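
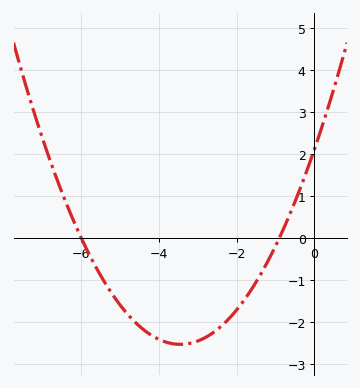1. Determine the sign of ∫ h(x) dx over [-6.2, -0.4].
negative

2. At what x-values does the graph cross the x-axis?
-6, -1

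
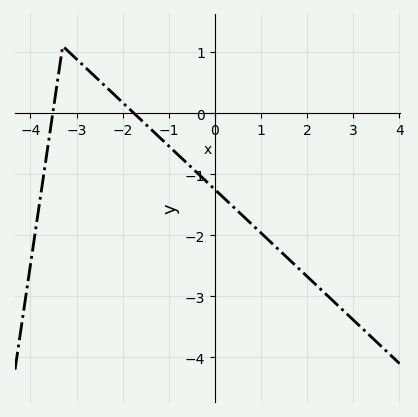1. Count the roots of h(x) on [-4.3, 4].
2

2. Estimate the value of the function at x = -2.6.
0.6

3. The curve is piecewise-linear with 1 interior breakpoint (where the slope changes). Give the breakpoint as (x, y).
(-3.3, 1.1)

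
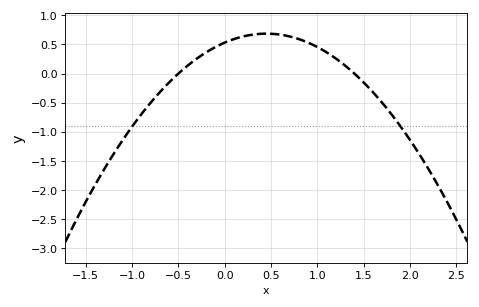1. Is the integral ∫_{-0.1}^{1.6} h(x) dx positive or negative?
positive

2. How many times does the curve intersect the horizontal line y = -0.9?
2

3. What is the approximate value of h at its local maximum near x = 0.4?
0.686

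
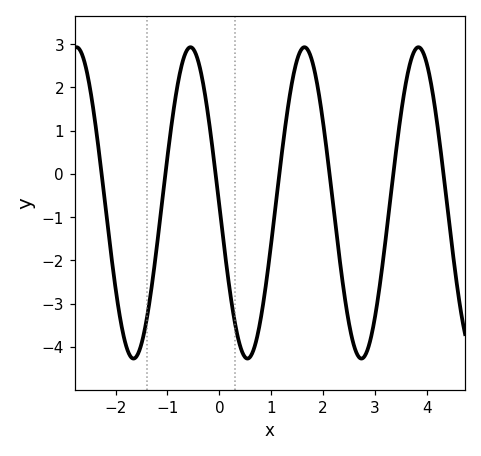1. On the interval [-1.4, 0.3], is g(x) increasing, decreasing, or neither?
neither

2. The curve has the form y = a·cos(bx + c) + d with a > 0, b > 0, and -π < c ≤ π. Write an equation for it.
y = 3.6cos(2.86x + 1.59) - 0.67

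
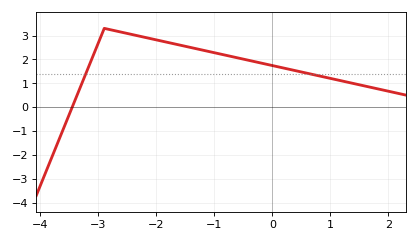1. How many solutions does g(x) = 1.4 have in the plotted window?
2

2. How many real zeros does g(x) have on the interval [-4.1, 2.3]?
1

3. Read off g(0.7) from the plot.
1.4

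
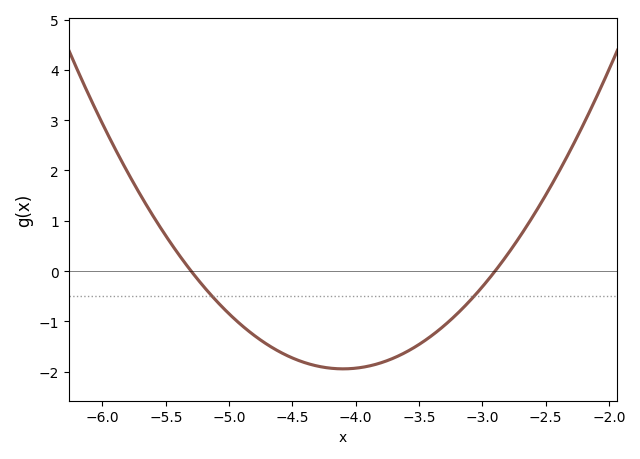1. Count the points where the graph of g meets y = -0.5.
2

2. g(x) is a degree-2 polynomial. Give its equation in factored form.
y = 1.35(x + 5.3)(x + 2.9)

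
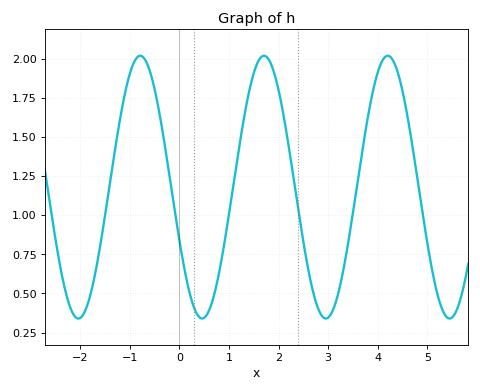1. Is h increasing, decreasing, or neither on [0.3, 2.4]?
neither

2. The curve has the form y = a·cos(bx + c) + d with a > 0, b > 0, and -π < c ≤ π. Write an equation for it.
y = 0.84cos(2.5x + 2) + 1.18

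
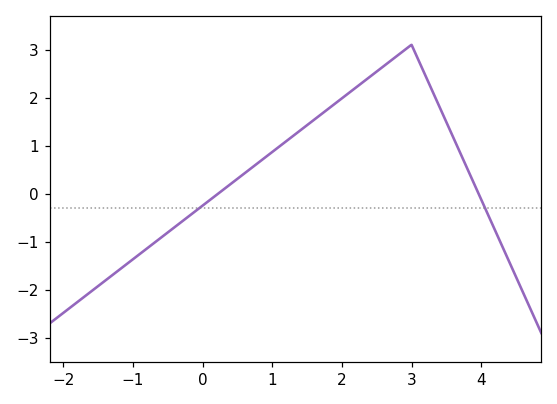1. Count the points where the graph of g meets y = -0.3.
2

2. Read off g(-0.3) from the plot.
-0.6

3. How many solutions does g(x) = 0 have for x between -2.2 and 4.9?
2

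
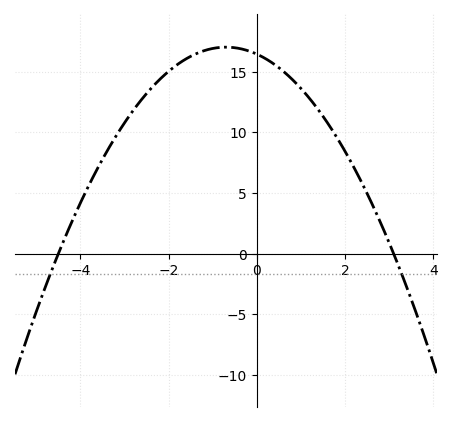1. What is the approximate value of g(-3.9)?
4.96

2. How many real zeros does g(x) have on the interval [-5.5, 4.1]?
2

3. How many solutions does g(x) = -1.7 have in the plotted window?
2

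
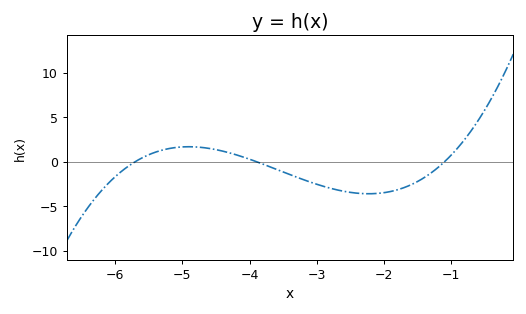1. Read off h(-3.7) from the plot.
-0.572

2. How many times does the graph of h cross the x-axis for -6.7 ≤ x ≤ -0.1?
3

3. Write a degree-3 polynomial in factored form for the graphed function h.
y = 0.55(x + 5.7)(x + 3.9)(x + 1.1)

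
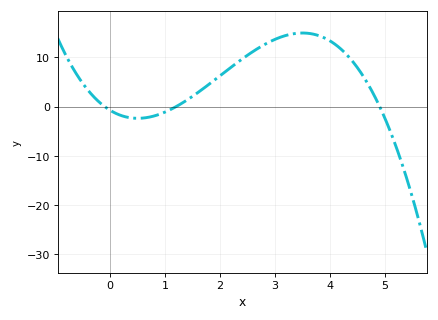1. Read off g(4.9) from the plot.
0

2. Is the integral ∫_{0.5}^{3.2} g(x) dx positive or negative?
positive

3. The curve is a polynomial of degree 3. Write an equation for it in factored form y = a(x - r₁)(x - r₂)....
y = -1.29(x + 0.1)(x - 1.2)(x - 4.9)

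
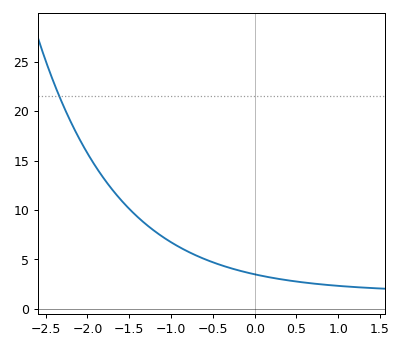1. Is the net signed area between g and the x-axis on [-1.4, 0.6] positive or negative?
positive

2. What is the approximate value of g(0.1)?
3.5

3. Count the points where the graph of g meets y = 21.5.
1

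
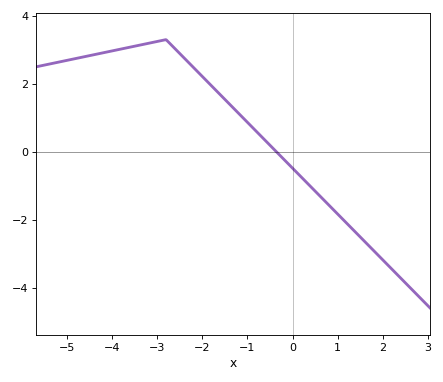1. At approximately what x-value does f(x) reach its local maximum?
-2.8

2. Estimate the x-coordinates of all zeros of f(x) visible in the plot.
-0.36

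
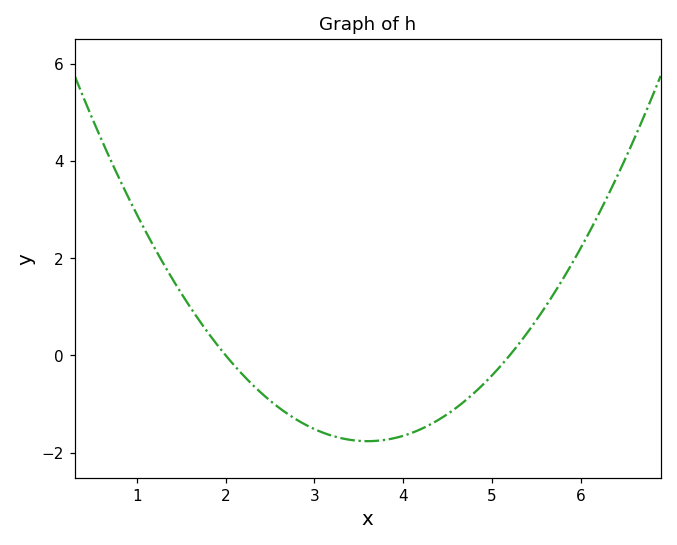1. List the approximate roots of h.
2, 5.2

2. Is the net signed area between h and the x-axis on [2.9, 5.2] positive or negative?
negative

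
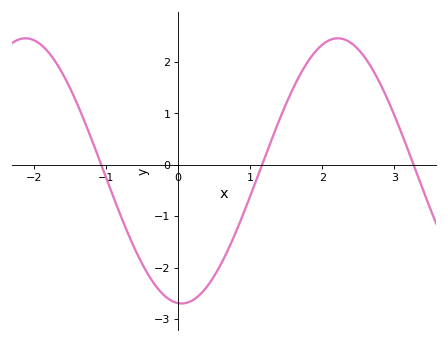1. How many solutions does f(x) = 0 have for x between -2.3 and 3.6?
3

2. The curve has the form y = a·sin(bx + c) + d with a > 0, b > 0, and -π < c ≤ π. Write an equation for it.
y = 2.58sin(1.45x - 1.64) - 0.12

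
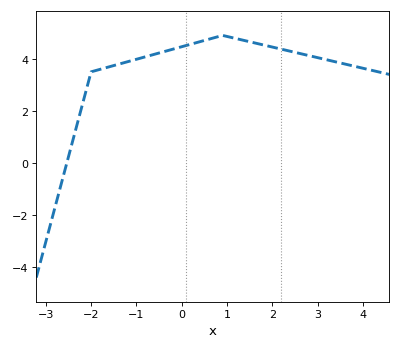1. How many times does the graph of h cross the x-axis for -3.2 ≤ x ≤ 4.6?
1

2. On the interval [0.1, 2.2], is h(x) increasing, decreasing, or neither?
neither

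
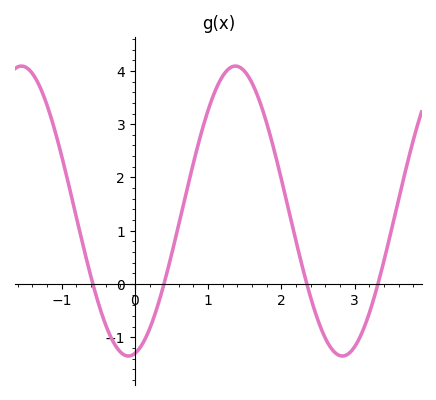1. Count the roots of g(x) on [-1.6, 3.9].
4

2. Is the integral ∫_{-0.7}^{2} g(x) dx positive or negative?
positive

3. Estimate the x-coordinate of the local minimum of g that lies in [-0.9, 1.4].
-0.089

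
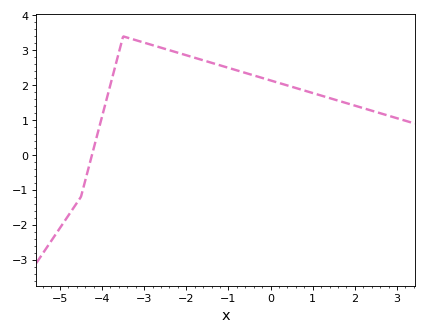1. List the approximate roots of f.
-4.24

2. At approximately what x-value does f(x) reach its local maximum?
-3.5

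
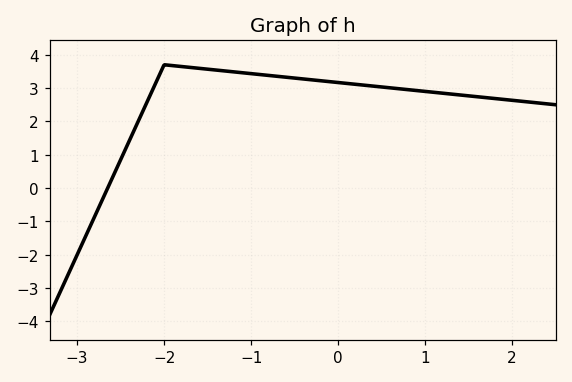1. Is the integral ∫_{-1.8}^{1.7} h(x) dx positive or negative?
positive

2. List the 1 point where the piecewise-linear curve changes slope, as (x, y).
(-2, 3.7)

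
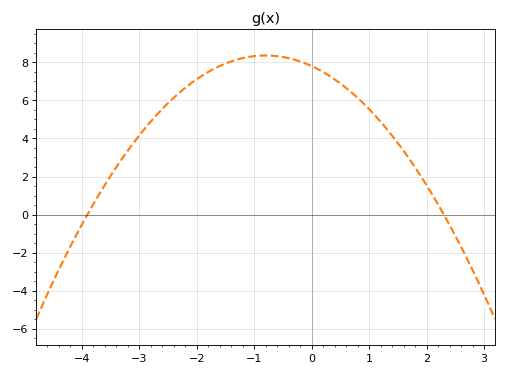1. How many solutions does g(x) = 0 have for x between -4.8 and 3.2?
2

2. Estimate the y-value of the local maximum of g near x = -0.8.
8.4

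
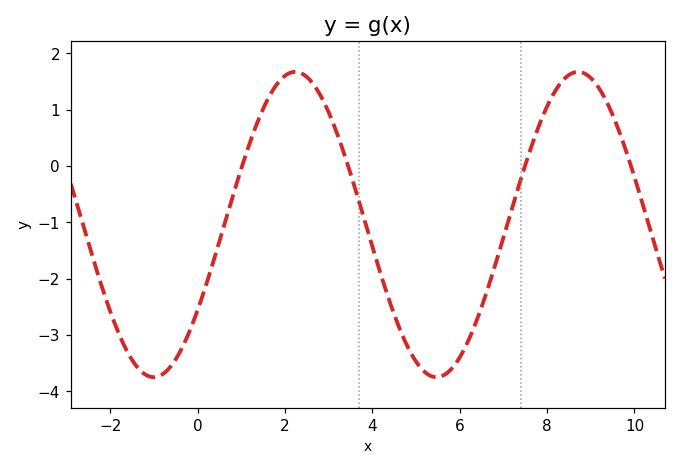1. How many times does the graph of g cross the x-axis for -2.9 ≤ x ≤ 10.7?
4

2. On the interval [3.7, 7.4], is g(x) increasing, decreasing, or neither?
neither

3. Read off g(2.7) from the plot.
1.4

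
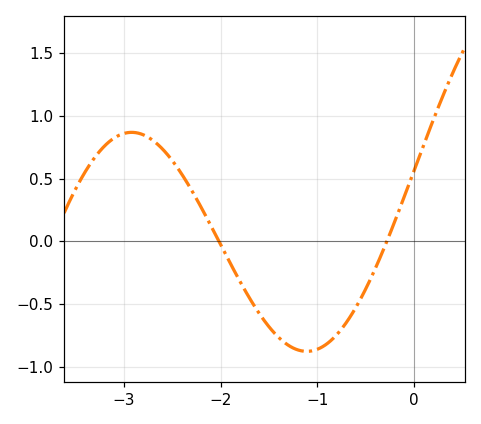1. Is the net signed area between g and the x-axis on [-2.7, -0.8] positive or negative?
negative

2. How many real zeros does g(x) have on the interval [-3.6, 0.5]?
2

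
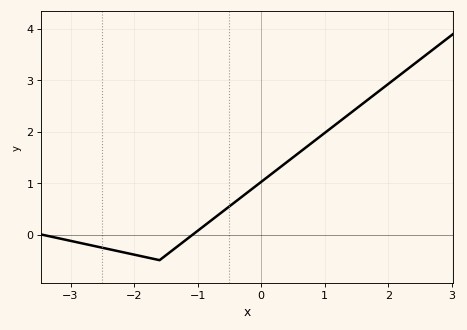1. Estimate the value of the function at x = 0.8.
1.8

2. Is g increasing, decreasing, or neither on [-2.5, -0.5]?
neither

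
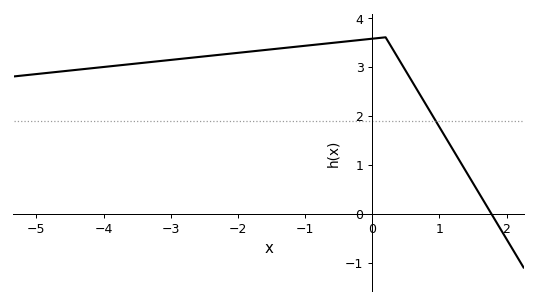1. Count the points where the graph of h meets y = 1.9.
1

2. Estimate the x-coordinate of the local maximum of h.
0.2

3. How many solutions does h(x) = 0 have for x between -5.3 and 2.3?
1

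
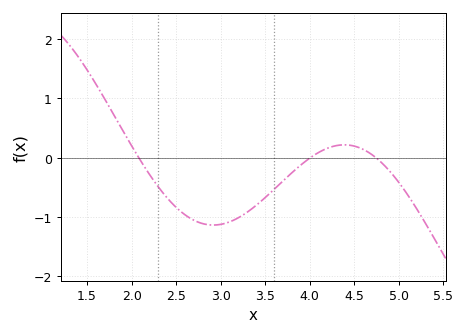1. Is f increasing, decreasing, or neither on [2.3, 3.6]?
neither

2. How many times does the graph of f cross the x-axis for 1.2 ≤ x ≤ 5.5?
3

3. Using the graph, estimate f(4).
-0.008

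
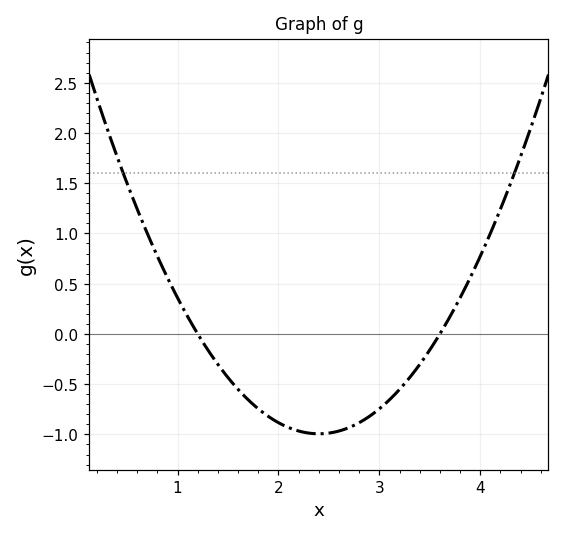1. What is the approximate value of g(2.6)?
-0.95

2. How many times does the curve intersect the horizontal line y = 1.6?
2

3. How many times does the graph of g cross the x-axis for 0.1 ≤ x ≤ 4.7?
2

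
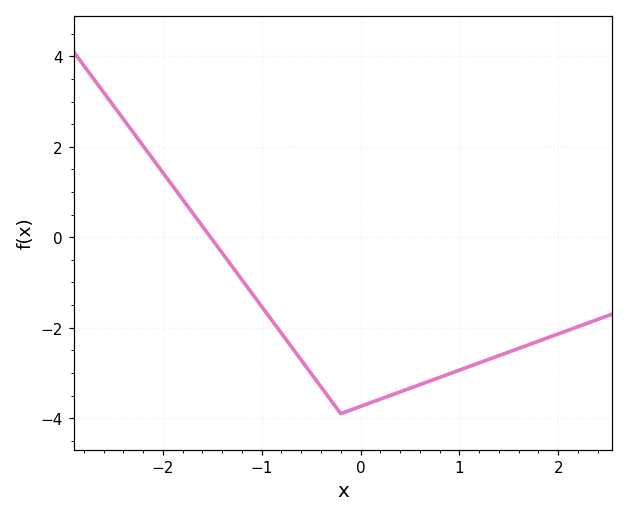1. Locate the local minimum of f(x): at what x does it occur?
-0.2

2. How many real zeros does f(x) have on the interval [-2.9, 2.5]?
1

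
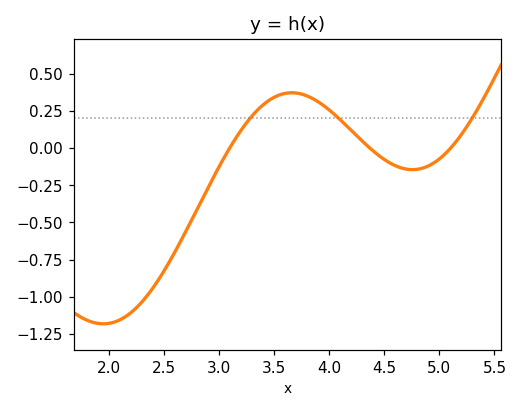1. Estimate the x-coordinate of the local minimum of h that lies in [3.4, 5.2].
4.8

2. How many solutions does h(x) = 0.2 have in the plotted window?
3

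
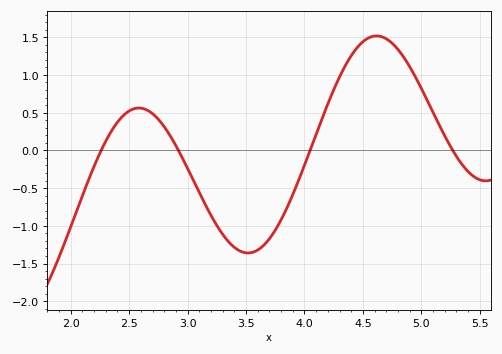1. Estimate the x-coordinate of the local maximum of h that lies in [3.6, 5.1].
4.62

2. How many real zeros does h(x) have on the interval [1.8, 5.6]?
4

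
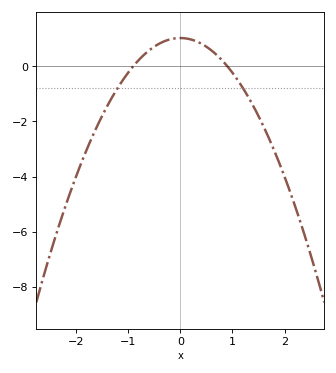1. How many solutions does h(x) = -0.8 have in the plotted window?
2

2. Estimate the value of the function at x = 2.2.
-5.08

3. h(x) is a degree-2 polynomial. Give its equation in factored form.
y = -1.26(x + 0.9)(x - 0.9)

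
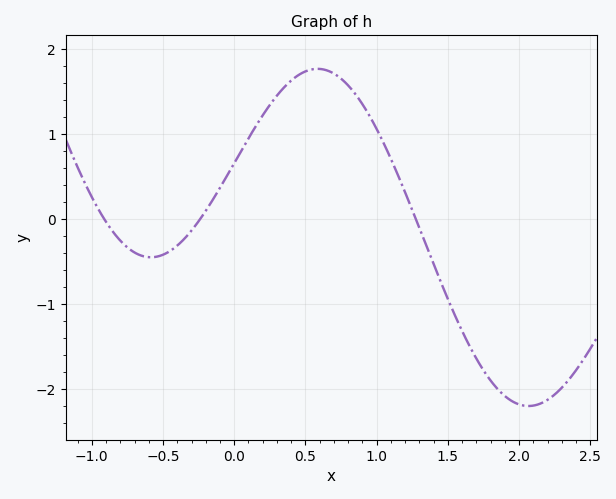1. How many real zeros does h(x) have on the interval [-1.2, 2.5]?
3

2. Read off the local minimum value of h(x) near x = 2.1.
-2.2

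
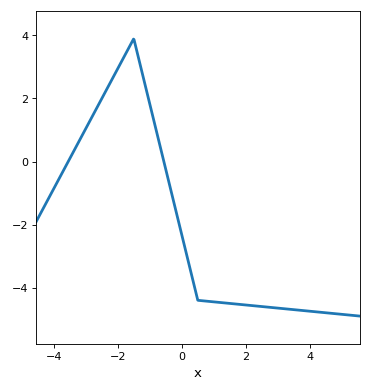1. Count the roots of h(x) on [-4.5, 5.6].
2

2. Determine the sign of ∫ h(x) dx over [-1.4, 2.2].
negative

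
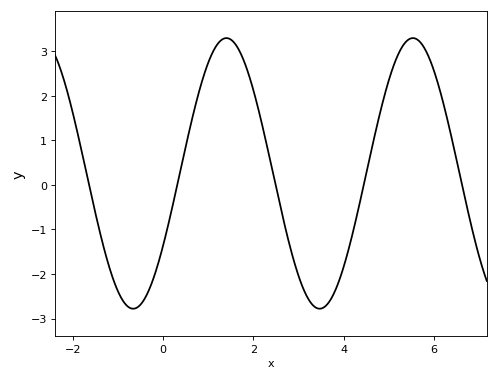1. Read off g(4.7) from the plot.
1.16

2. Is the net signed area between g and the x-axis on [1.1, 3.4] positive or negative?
positive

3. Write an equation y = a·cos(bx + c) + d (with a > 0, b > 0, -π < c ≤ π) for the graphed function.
y = 3.04cos(1.52x - 2.13) + 0.26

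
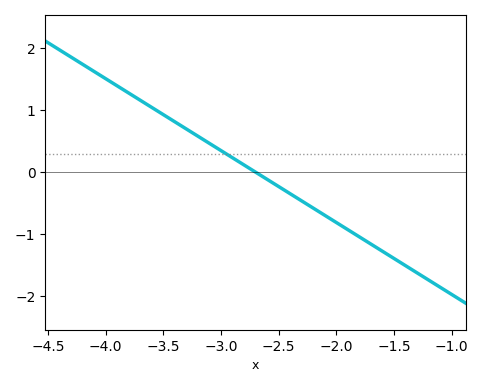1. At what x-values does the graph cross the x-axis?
-2.7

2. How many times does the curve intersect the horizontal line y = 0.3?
1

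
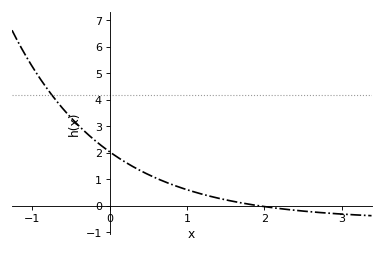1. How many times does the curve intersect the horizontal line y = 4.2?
1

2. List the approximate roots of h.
1.9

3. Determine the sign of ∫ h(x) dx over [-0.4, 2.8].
positive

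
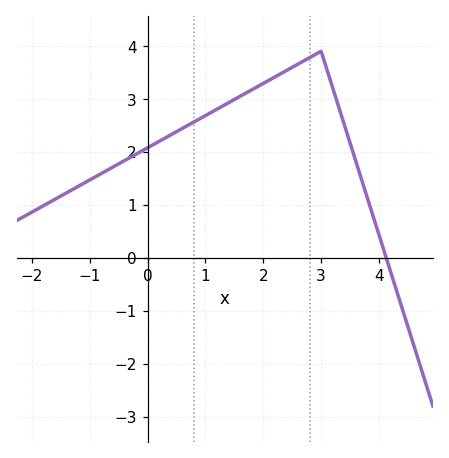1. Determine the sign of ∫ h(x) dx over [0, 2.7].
positive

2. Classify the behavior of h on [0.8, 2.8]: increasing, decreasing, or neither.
increasing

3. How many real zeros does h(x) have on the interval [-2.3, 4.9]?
1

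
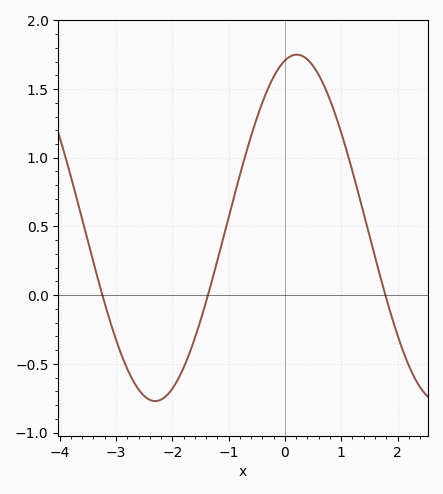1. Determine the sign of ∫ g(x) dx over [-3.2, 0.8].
positive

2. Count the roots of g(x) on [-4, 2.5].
3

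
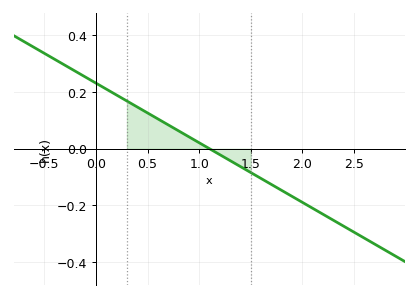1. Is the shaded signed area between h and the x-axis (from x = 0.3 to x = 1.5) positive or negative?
positive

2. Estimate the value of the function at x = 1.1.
0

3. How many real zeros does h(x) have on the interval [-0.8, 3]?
1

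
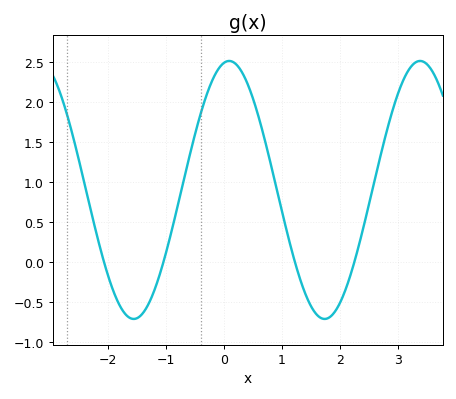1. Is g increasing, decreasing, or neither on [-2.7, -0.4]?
neither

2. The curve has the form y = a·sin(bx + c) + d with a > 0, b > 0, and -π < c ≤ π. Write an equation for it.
y = 1.61sin(1.9x + 1.4) + 0.9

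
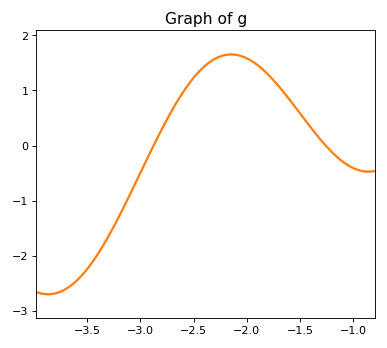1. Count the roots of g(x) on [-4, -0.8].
2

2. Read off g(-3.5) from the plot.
-2.2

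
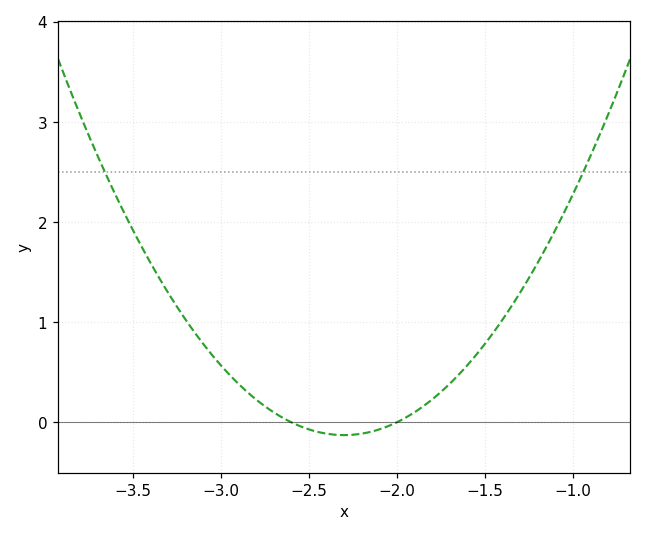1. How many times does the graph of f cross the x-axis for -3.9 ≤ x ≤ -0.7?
2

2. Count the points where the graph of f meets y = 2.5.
2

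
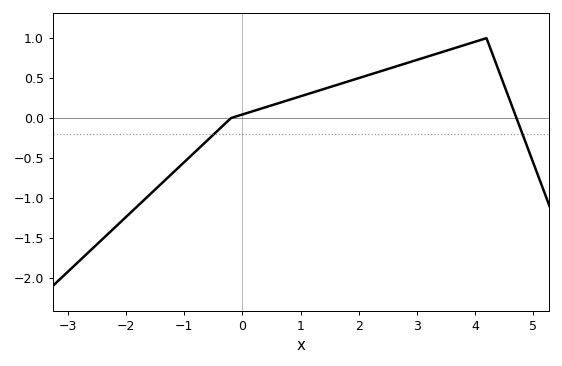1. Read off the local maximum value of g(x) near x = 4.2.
1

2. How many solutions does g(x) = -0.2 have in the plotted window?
2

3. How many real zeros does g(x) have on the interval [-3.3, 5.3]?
2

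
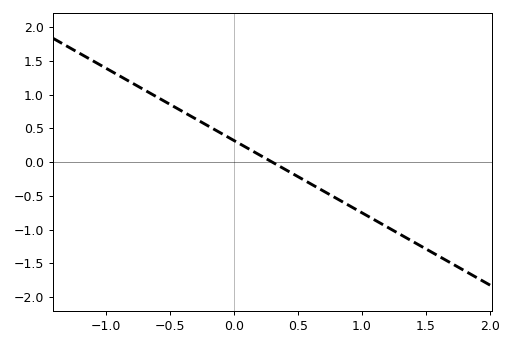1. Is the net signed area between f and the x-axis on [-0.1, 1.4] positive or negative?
negative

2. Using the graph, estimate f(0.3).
0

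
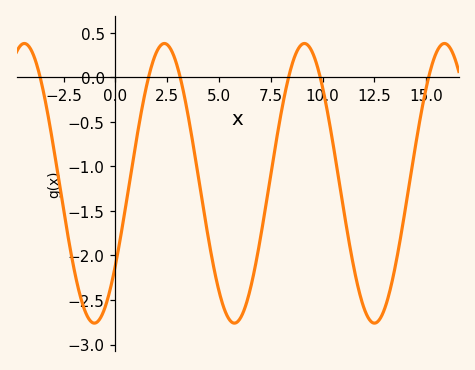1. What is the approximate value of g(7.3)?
-1.38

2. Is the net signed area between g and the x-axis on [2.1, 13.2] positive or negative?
negative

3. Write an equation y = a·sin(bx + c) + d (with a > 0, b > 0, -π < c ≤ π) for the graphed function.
y = 1.57sin(0.93x - 0.63) - 1.19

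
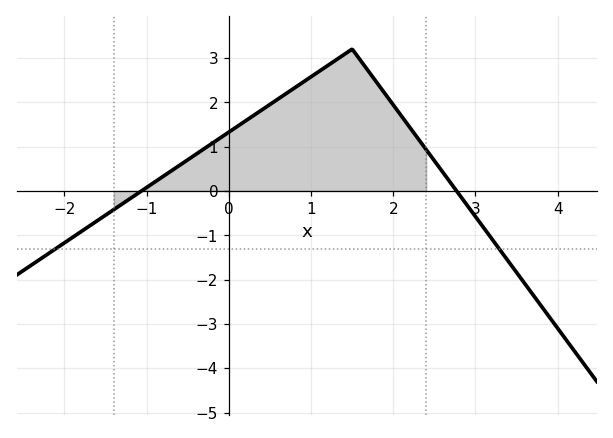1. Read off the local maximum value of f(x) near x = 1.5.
3.2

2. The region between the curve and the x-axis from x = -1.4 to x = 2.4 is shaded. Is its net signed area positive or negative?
positive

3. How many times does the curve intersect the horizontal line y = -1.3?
2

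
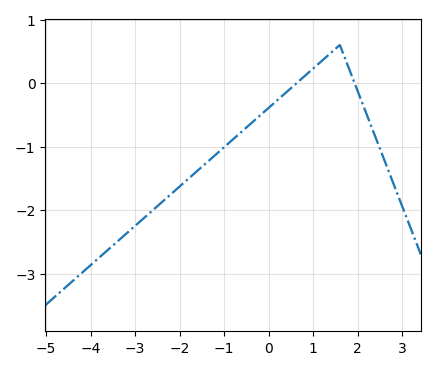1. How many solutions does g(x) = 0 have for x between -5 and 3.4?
2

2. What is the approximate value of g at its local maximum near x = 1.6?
0.6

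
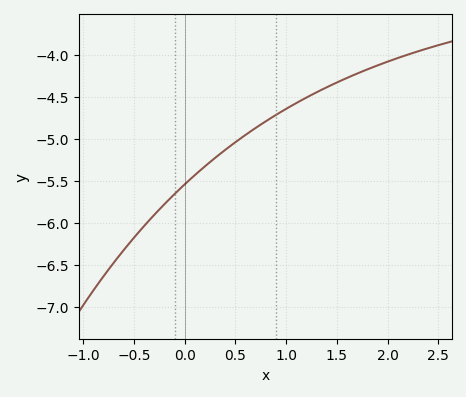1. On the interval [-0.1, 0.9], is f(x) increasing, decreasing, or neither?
increasing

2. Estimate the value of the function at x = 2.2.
-4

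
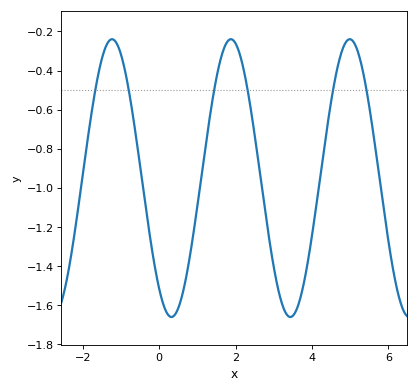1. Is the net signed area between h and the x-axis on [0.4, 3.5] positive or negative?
negative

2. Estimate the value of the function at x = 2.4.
-0.601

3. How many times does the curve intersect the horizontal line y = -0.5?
6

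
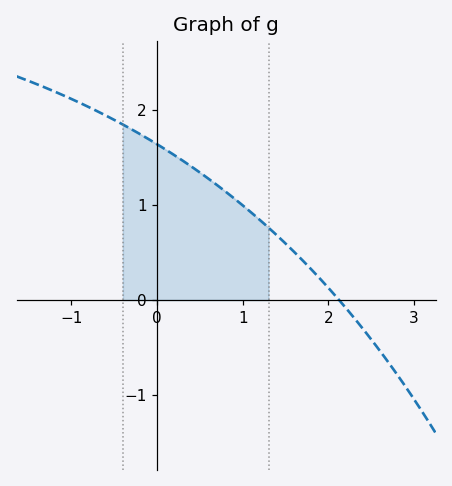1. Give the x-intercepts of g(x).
2.1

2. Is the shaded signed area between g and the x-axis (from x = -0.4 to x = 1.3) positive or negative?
positive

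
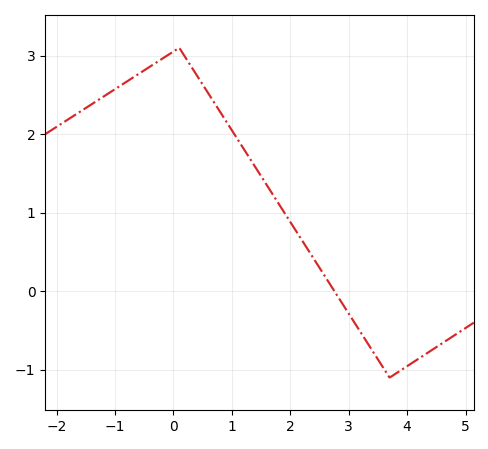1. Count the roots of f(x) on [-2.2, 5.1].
1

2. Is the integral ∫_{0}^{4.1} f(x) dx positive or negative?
positive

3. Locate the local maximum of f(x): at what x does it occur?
0.098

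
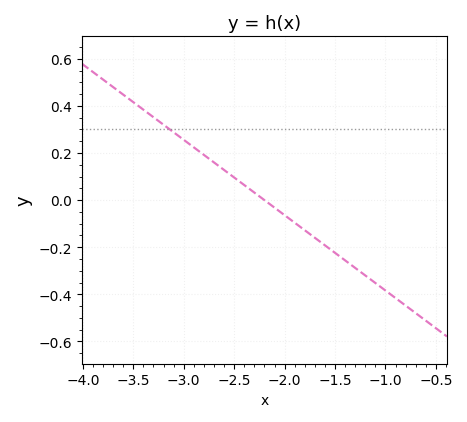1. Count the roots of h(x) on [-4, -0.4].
1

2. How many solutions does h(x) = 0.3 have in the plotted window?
1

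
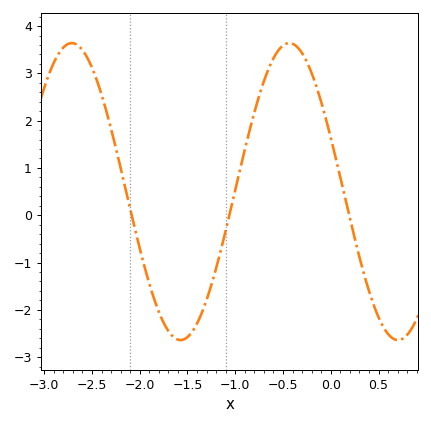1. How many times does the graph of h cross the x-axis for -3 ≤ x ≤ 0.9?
3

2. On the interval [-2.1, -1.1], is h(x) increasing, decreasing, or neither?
neither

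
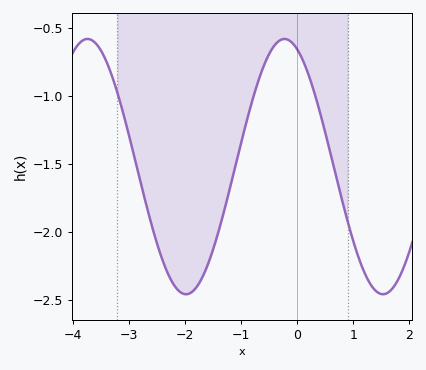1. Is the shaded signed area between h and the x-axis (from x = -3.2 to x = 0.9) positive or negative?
negative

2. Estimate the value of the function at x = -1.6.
-2.25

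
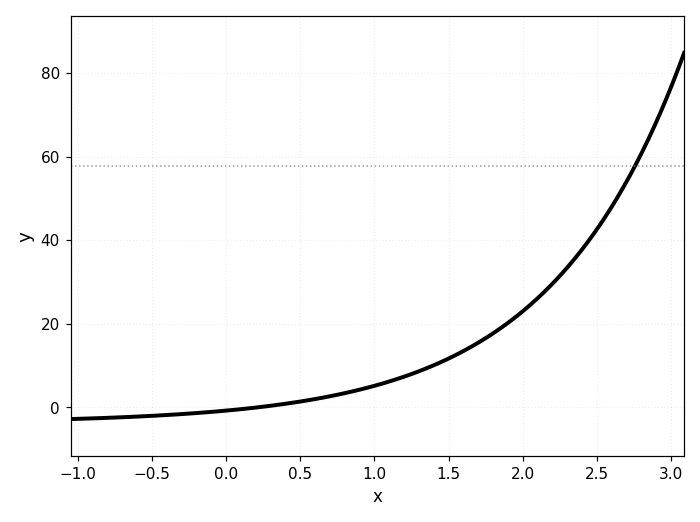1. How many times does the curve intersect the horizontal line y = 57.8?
1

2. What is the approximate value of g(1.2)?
7.33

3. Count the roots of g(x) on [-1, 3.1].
1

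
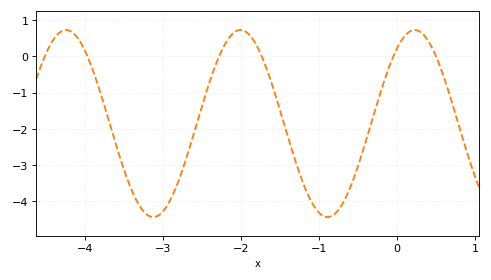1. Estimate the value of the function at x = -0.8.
-4.35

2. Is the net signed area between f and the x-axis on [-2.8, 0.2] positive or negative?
negative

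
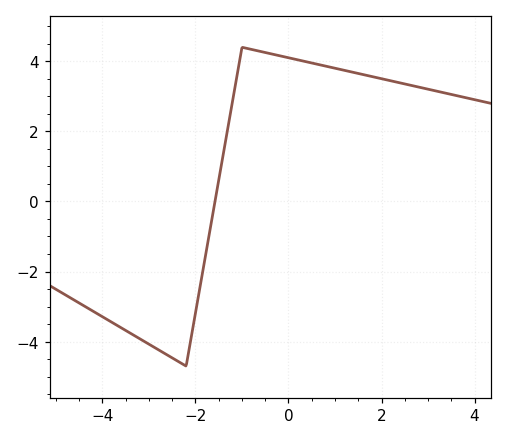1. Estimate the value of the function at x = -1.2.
2.88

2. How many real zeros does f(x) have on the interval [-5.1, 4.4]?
1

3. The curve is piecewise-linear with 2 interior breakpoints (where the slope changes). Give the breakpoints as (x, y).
(-2.2, -4.7); (-1, 4.4)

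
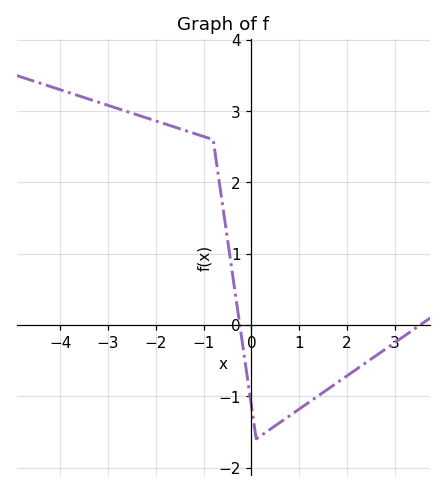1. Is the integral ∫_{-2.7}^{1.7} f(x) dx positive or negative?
positive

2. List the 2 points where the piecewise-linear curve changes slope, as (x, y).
(-0.8, 2.6); (0.1, -1.6)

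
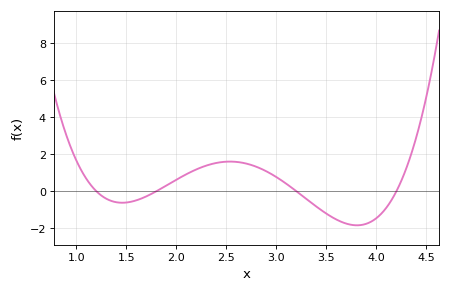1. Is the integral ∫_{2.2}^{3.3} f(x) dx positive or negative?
positive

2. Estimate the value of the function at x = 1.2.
0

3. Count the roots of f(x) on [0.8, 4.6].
4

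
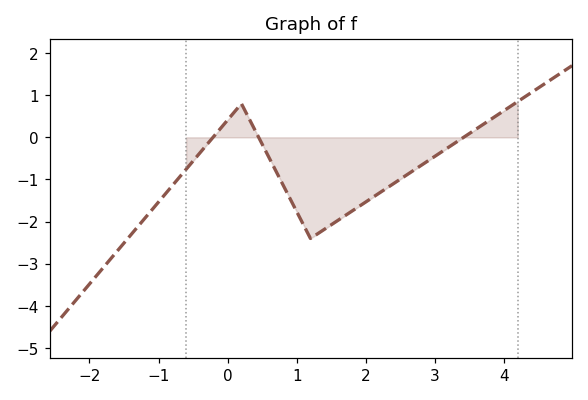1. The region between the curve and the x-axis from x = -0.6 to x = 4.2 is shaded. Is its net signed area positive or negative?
negative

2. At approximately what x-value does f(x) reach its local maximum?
0.2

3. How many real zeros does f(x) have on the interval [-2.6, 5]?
3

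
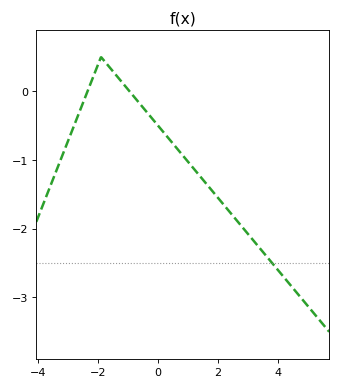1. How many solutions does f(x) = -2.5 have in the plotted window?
1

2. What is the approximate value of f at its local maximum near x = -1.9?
0.5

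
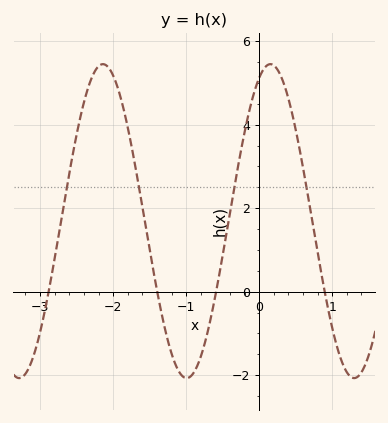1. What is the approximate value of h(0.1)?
5.41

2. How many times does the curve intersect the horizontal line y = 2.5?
4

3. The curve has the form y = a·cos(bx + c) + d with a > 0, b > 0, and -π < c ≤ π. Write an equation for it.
y = 3.76cos(2.74x - 0.42) + 1.69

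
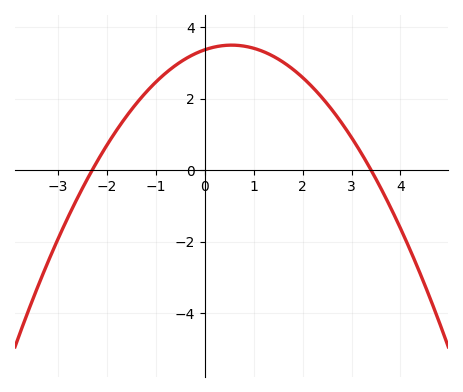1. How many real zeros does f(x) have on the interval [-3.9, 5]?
2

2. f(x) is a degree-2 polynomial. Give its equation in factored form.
y = -0.43(x + 2.3)(x - 3.4)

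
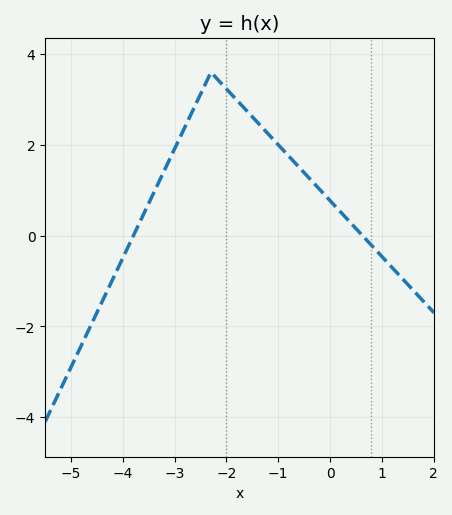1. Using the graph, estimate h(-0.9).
1.88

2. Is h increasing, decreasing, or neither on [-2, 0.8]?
decreasing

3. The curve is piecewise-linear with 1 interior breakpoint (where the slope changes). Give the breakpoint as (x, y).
(-2.3, 3.6)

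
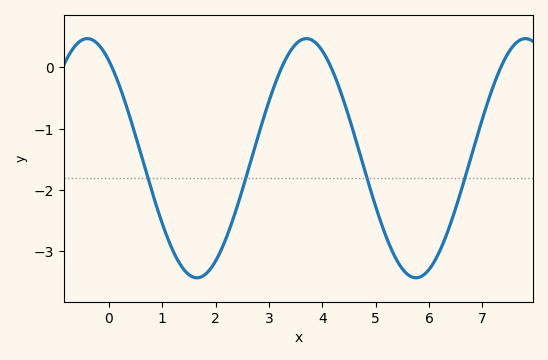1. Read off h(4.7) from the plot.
-1.4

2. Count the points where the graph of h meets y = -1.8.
4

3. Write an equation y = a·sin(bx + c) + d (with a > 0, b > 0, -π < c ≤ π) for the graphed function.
y = 1.95sin(1.5x + 2.2) - 1.48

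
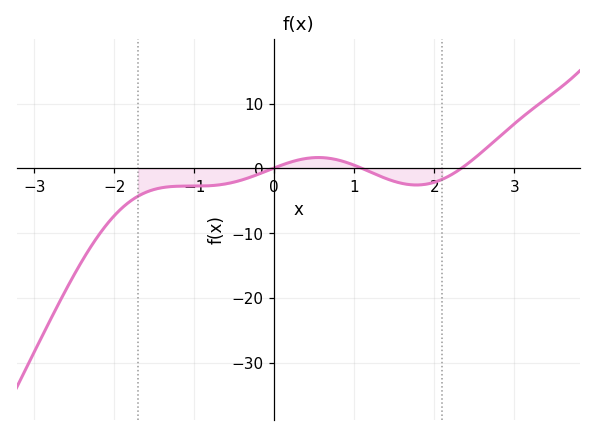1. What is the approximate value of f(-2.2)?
-10.4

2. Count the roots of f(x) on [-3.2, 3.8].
3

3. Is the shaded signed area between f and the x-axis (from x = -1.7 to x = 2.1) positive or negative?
negative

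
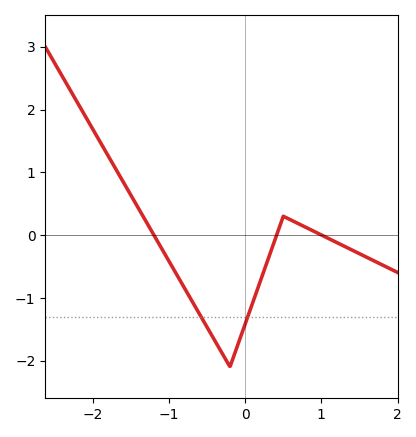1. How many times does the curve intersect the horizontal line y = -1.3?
2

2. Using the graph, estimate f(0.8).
0.1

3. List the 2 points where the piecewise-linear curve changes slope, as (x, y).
(-0.2, -2.1); (0.5, 0.3)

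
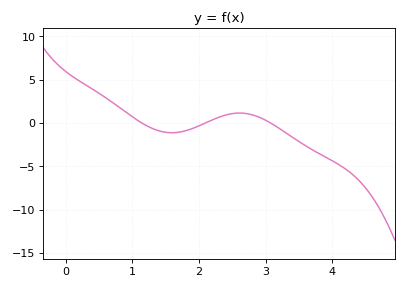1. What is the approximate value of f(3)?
0.324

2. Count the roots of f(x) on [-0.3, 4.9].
3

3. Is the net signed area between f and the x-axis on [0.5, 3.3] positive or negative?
positive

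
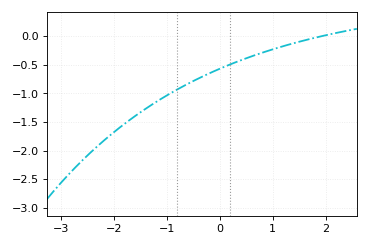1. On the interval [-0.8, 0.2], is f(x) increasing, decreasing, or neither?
increasing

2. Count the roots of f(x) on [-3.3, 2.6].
1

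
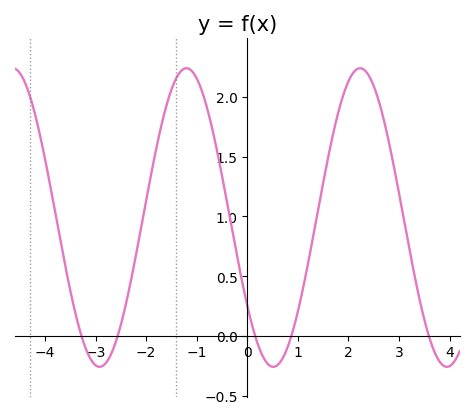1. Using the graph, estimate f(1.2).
0.6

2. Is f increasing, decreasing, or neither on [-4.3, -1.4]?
neither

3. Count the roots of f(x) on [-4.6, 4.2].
5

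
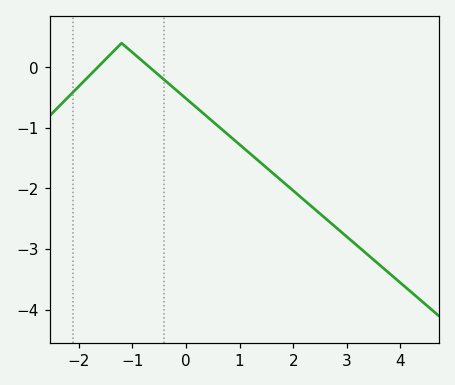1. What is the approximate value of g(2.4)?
-2.34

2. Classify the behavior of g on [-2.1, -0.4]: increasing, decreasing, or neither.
neither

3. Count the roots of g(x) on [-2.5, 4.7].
2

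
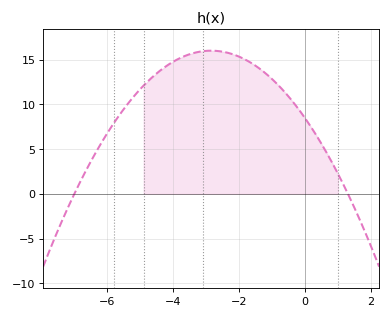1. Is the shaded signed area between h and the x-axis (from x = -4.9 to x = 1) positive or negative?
positive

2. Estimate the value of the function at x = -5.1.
11.5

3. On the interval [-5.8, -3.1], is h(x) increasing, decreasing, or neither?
increasing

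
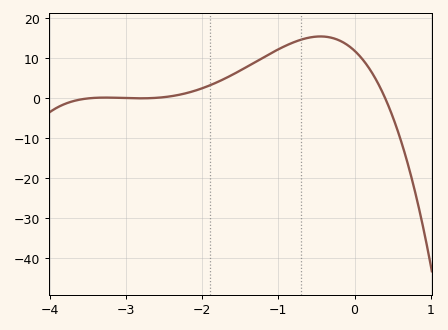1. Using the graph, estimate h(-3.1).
0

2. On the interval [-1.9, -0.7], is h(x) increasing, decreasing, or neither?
increasing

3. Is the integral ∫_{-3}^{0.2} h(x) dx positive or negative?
positive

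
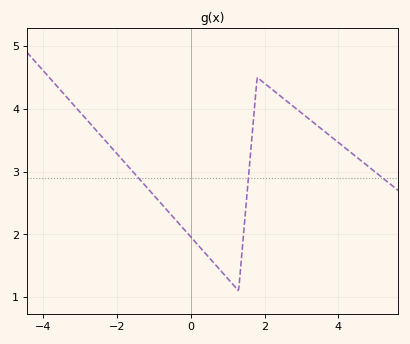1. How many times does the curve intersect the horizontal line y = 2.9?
3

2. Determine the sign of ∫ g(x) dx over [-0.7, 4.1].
positive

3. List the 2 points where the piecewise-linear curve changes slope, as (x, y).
(1.3, 1.1); (1.8, 4.5)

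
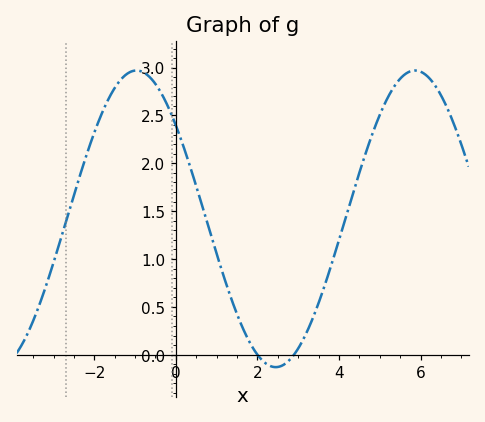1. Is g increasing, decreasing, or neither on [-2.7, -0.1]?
neither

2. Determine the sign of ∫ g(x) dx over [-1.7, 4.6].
positive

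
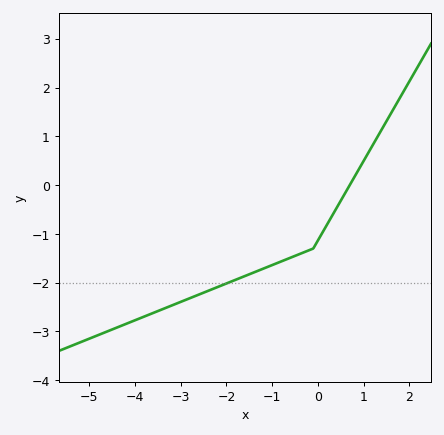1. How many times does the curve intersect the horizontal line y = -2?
1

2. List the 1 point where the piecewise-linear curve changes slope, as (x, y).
(-0.1, -1.3)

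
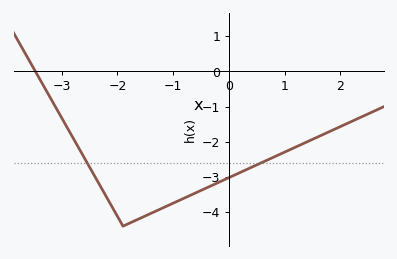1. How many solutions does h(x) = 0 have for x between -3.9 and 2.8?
1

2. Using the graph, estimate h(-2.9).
-1.6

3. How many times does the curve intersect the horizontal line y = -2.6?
2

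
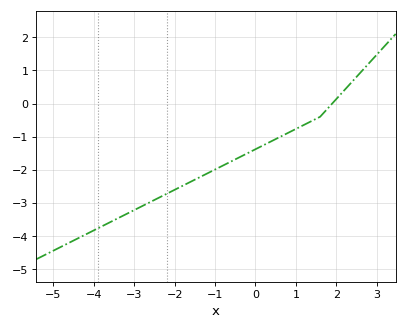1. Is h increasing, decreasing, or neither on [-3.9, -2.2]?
increasing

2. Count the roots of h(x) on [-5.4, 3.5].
1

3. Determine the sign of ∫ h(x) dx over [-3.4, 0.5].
negative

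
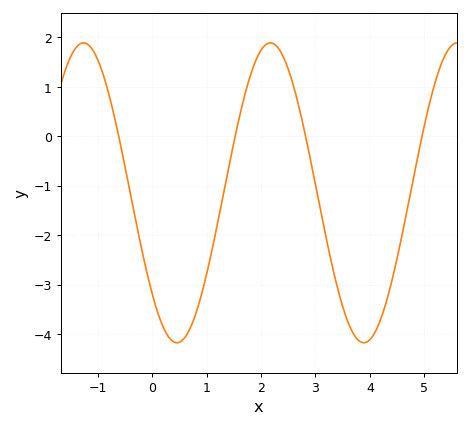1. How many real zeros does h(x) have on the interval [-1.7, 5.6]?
4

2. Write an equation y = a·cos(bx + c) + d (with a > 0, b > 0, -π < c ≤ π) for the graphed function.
y = 3.03cos(1.83x + 2.31) - 1.14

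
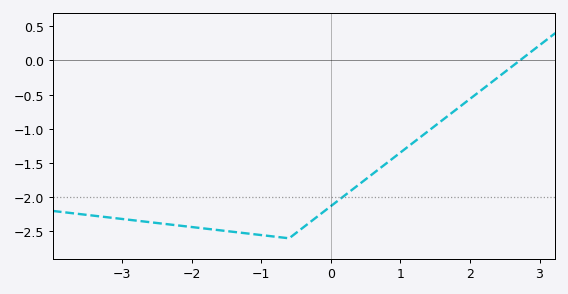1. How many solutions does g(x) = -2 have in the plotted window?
1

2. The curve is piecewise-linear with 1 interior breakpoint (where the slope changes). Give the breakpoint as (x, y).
(-0.6, -2.6)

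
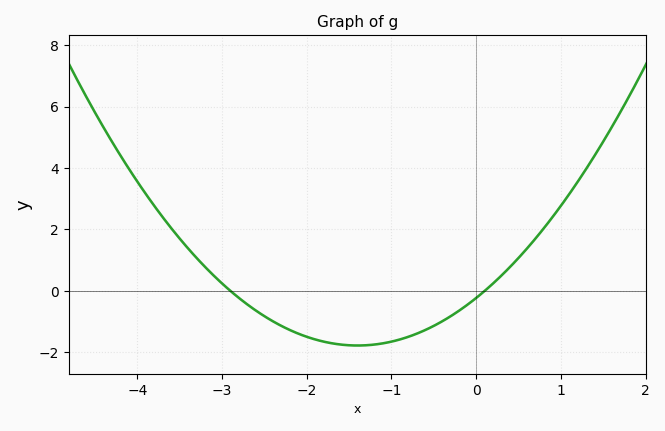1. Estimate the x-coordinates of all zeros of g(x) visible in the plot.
-2.9, 0.1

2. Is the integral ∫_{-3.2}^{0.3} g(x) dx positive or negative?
negative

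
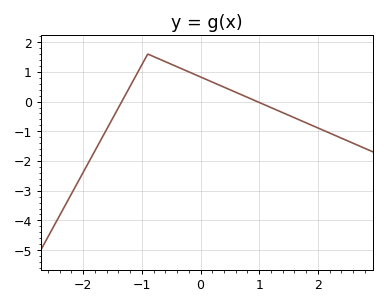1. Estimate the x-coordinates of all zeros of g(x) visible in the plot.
-1.3, 1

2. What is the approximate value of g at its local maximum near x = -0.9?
1.6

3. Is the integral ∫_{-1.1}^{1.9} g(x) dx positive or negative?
positive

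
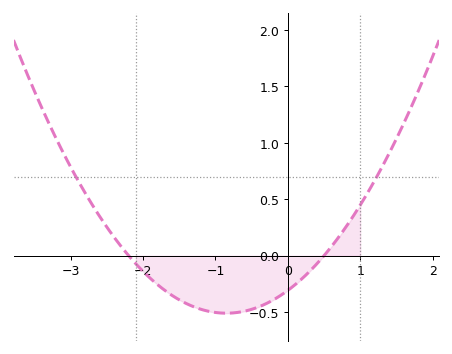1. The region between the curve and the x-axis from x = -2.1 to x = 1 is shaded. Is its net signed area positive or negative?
negative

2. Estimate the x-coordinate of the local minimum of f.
-0.8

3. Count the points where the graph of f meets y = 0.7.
2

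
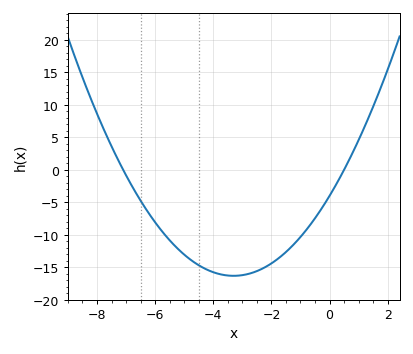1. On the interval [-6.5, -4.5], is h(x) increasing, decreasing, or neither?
decreasing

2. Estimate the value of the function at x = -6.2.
-6.81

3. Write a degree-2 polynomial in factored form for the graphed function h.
y = 1.13(x + 7.1)(x - 0.5)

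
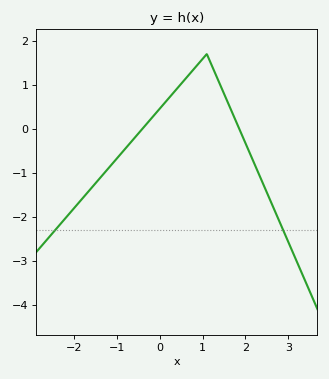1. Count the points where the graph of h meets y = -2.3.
2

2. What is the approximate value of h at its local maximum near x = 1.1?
1.7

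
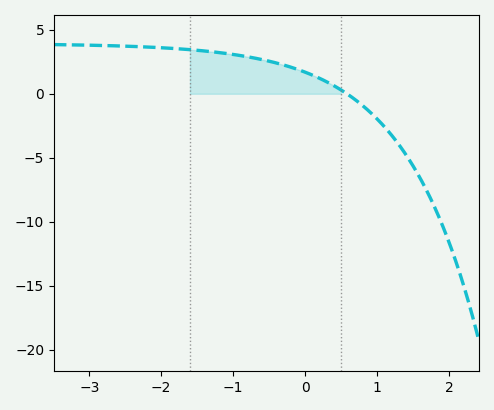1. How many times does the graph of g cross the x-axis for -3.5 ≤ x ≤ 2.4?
1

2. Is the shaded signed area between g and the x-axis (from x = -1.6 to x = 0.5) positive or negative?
positive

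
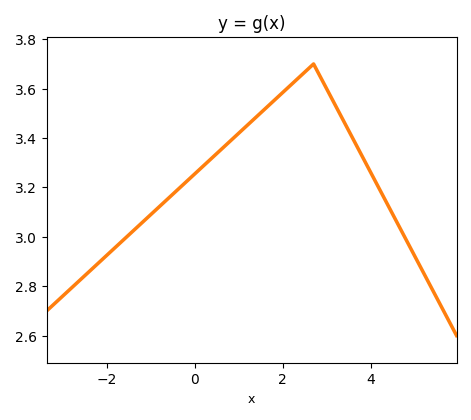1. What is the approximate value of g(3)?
3.6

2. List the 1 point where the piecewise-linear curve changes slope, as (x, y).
(2.7, 3.7)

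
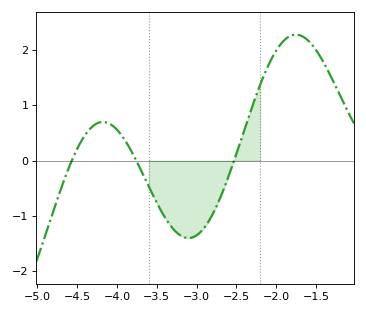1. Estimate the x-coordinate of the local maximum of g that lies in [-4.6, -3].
-4.18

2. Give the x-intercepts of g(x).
-4.57, -3.76, -2.53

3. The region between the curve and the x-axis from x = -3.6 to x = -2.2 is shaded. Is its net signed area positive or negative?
negative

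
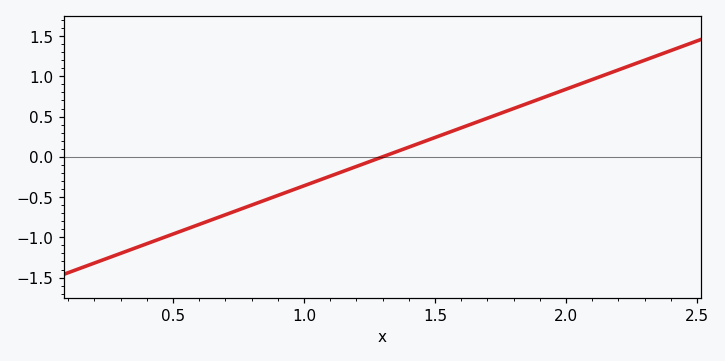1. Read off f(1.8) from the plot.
0.6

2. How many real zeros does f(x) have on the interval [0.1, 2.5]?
1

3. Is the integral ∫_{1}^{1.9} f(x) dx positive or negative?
positive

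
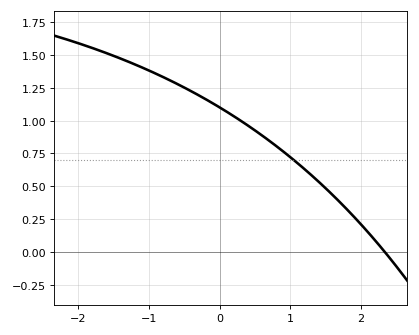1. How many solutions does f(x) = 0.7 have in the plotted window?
1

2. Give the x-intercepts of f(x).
2.3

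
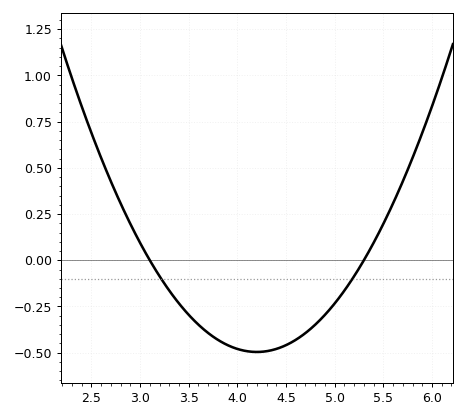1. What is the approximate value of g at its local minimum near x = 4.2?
-0.5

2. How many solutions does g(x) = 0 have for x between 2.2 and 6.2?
2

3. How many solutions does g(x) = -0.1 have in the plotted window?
2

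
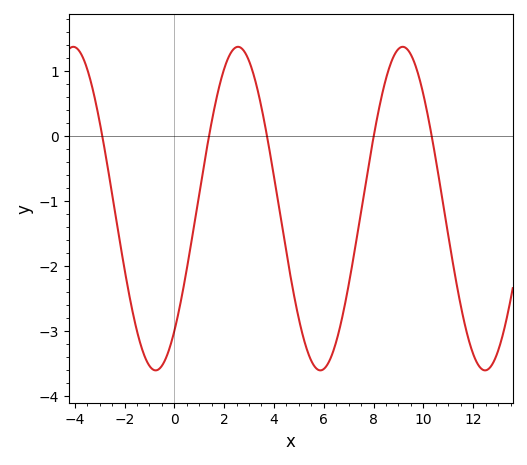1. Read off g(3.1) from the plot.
1.05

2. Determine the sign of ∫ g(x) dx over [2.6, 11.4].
negative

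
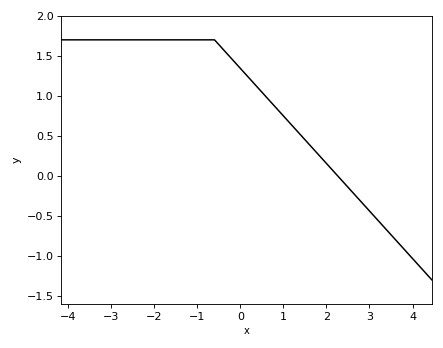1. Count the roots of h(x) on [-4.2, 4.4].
1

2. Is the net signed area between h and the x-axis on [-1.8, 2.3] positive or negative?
positive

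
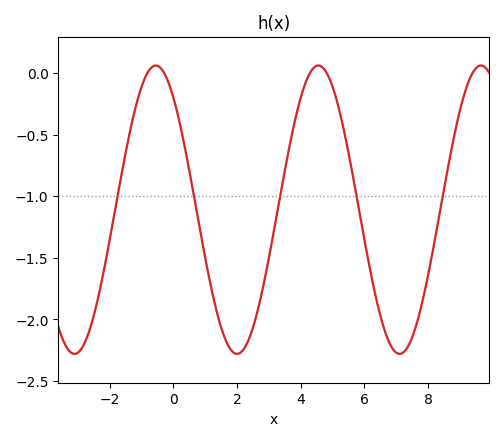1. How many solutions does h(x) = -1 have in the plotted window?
5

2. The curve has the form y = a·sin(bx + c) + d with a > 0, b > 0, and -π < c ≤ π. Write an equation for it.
y = 1.17sin(1.23x + 2.25) - 1.11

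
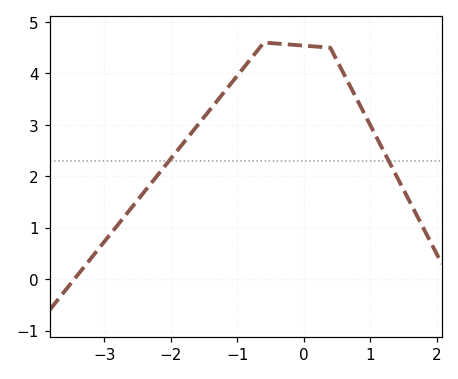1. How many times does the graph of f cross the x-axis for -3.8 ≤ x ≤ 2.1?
1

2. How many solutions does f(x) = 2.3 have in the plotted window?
2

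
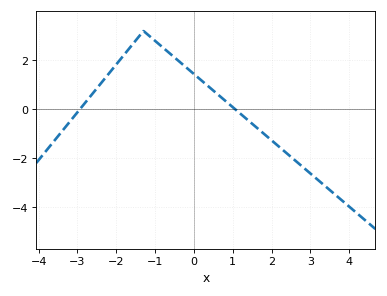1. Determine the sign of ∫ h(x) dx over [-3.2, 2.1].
positive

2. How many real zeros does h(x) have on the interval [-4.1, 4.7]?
2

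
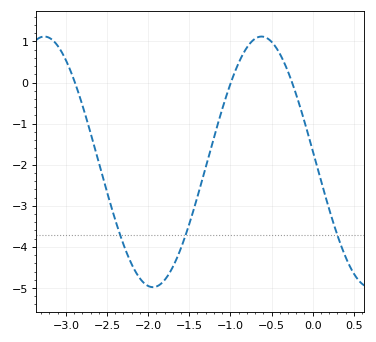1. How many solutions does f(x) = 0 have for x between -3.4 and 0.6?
3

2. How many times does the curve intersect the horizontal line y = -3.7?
3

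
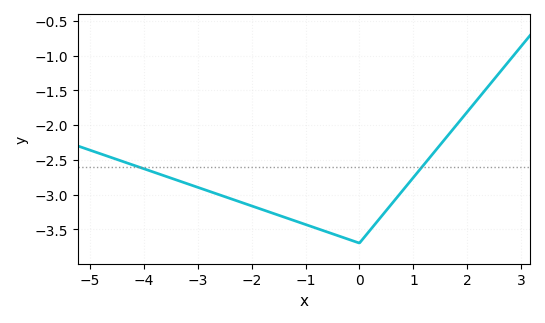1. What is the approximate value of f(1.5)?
-2.3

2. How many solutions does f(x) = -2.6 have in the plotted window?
2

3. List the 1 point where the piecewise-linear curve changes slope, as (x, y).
(0, -3.7)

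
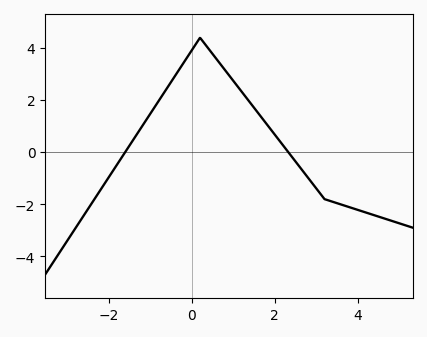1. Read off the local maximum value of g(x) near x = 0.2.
4.4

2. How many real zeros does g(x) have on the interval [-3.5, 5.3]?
2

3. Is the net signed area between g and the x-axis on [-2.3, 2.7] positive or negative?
positive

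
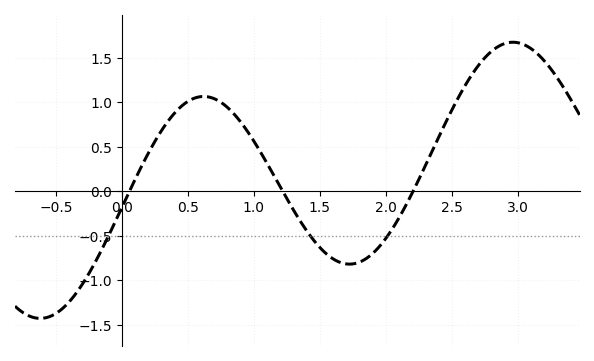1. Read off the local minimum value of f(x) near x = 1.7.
-0.819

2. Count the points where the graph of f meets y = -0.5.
3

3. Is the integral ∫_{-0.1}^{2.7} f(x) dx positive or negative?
positive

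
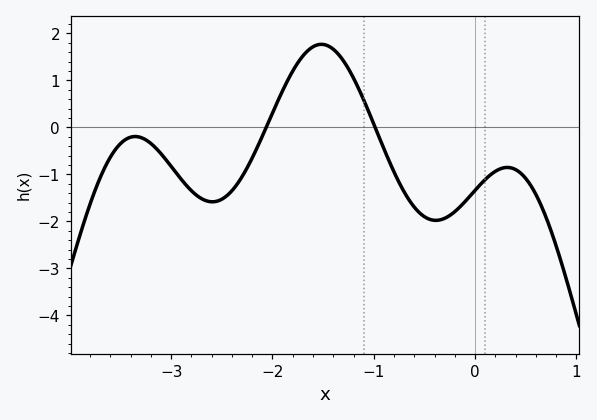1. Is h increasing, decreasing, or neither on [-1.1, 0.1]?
neither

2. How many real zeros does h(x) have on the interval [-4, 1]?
2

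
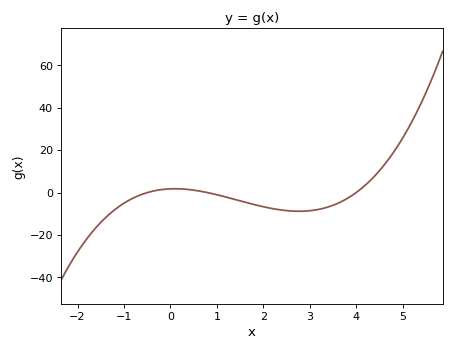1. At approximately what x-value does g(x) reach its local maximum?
0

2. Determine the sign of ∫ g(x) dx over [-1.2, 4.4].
negative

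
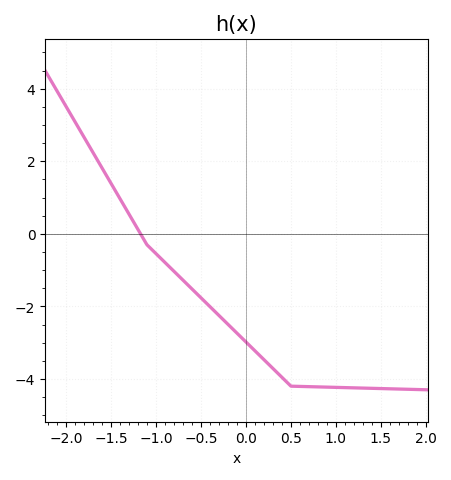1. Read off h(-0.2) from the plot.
-2.49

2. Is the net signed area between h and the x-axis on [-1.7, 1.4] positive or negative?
negative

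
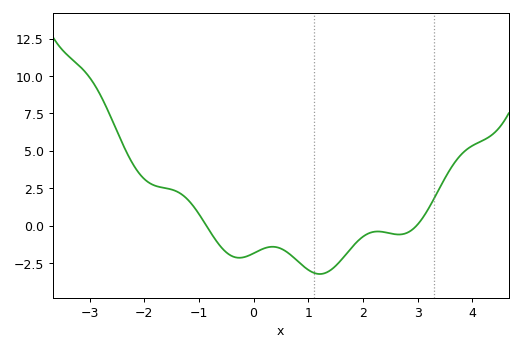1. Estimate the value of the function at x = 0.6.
-1.8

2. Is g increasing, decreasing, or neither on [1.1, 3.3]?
neither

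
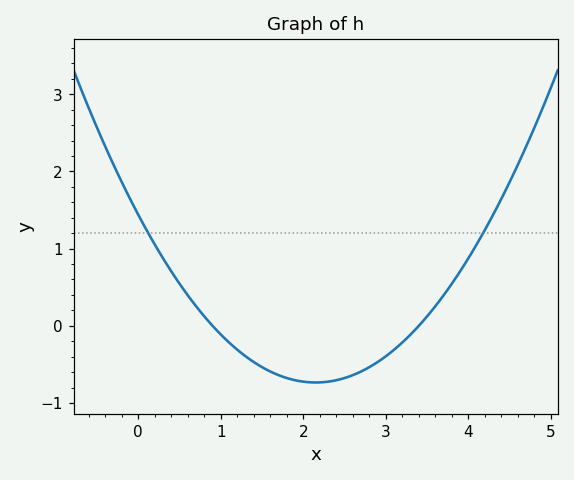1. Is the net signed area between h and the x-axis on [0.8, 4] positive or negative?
negative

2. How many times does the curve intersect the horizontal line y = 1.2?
2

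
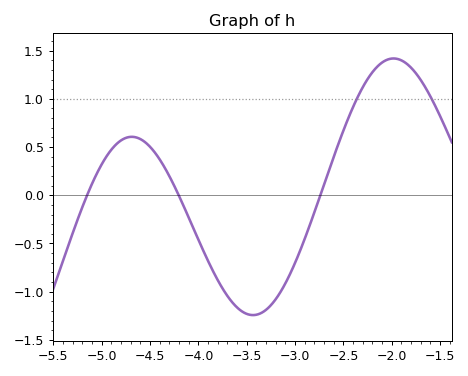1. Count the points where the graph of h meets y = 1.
2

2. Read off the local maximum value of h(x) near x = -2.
1.4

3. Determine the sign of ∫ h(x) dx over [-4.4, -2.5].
negative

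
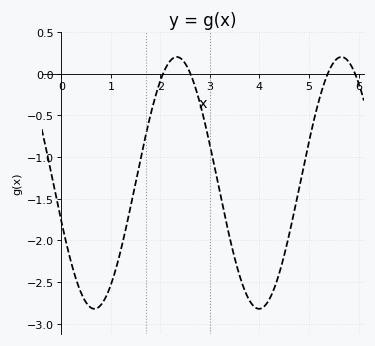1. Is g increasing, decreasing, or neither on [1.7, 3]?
neither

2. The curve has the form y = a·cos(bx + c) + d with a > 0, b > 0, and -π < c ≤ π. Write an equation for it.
y = 1.51cos(1.89x + 1.88) - 1.31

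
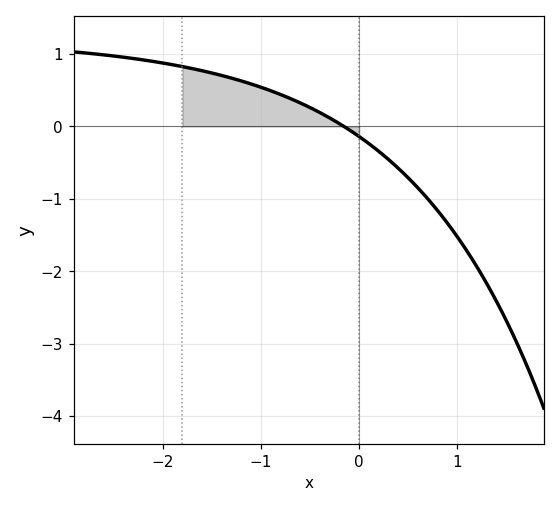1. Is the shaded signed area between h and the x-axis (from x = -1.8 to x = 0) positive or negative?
positive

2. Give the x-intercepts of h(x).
-0.155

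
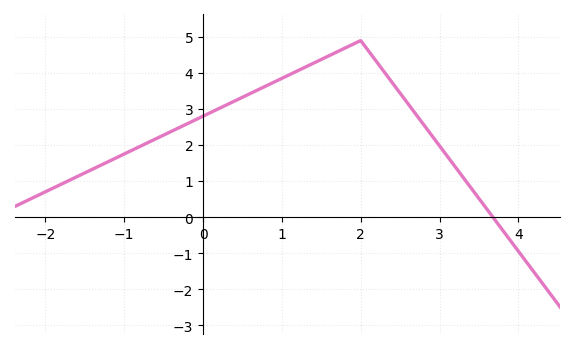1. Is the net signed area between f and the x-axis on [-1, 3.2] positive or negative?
positive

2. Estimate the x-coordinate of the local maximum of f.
2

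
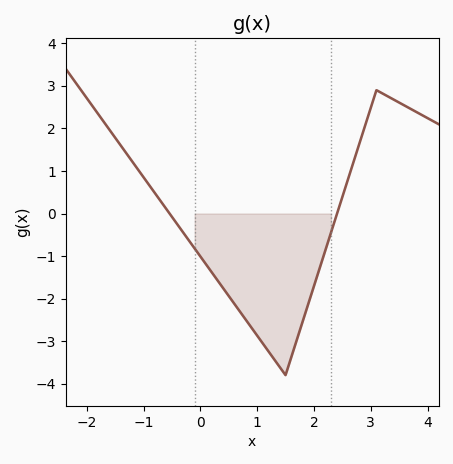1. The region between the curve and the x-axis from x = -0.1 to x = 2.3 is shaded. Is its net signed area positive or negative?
negative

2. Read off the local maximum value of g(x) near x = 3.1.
2.9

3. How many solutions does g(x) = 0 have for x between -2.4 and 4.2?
2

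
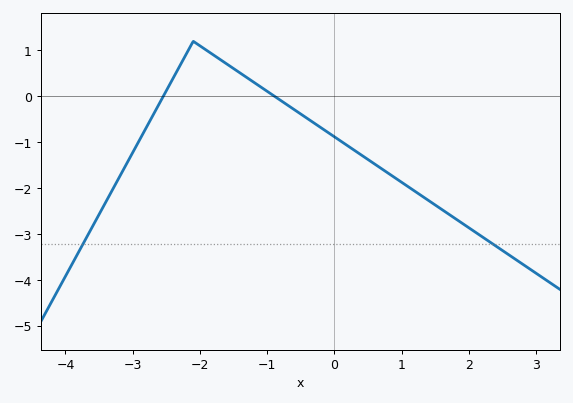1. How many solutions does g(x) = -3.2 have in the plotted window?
2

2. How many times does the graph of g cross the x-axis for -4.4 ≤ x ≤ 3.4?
2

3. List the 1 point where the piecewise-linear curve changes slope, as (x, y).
(-2.1, 1.2)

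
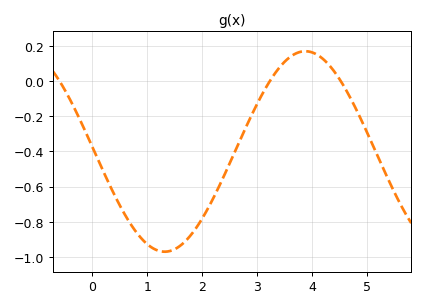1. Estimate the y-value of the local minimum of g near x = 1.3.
-0.96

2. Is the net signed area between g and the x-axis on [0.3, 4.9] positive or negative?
negative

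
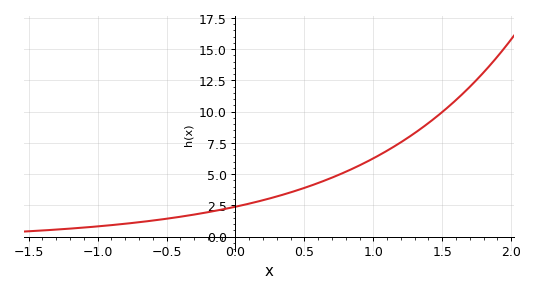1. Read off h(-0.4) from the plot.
1.6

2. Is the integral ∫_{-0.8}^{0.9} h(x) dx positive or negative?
positive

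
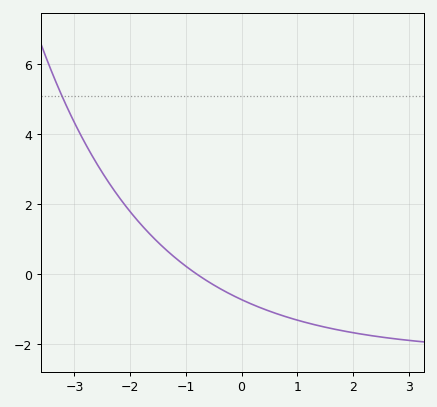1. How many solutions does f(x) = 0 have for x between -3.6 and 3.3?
1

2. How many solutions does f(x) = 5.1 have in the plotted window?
1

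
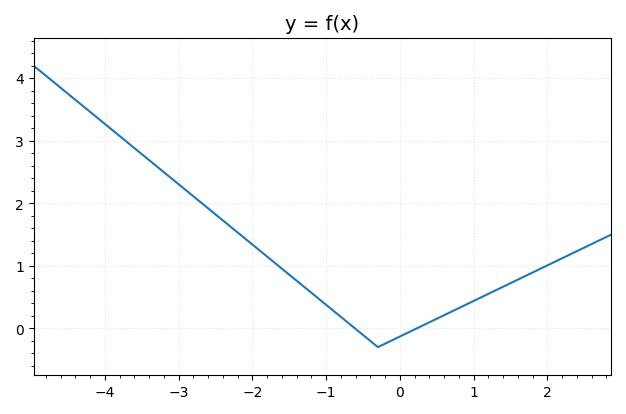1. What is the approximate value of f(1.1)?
0.5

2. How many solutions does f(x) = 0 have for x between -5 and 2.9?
2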